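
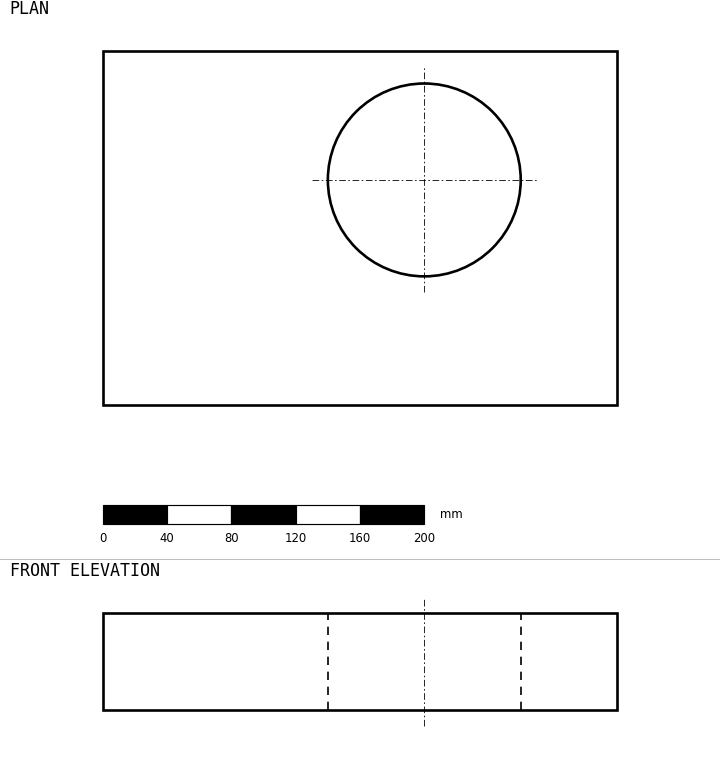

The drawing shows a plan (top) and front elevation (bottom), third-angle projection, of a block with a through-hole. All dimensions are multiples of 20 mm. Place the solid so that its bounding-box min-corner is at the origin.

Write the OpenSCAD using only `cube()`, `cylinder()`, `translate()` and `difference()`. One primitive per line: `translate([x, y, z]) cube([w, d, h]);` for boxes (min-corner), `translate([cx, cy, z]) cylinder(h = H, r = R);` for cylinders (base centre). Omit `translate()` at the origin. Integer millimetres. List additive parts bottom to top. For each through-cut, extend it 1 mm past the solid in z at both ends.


difference() {
  cube([320, 220, 60]);
  translate([200, 140, -1]) cylinder(h = 62, r = 60);
}


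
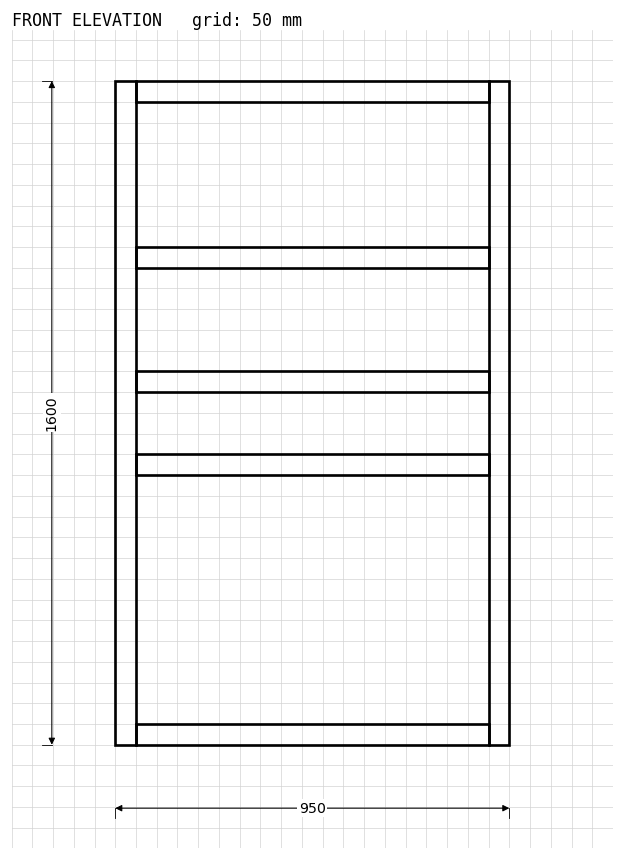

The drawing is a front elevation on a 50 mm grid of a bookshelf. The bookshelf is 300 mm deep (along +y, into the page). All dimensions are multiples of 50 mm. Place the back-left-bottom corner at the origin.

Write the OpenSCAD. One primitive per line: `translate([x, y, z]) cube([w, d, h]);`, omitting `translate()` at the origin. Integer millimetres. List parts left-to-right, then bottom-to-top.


cube([50, 300, 1600]);
translate([50, 0, 0]) cube([850, 300, 50]);
translate([50, 0, 650]) cube([850, 300, 50]);
translate([50, 0, 850]) cube([850, 300, 50]);
translate([50, 0, 1150]) cube([850, 300, 50]);
translate([50, 0, 1550]) cube([850, 300, 50]);
translate([900, 0, 0]) cube([50, 300, 1600]);


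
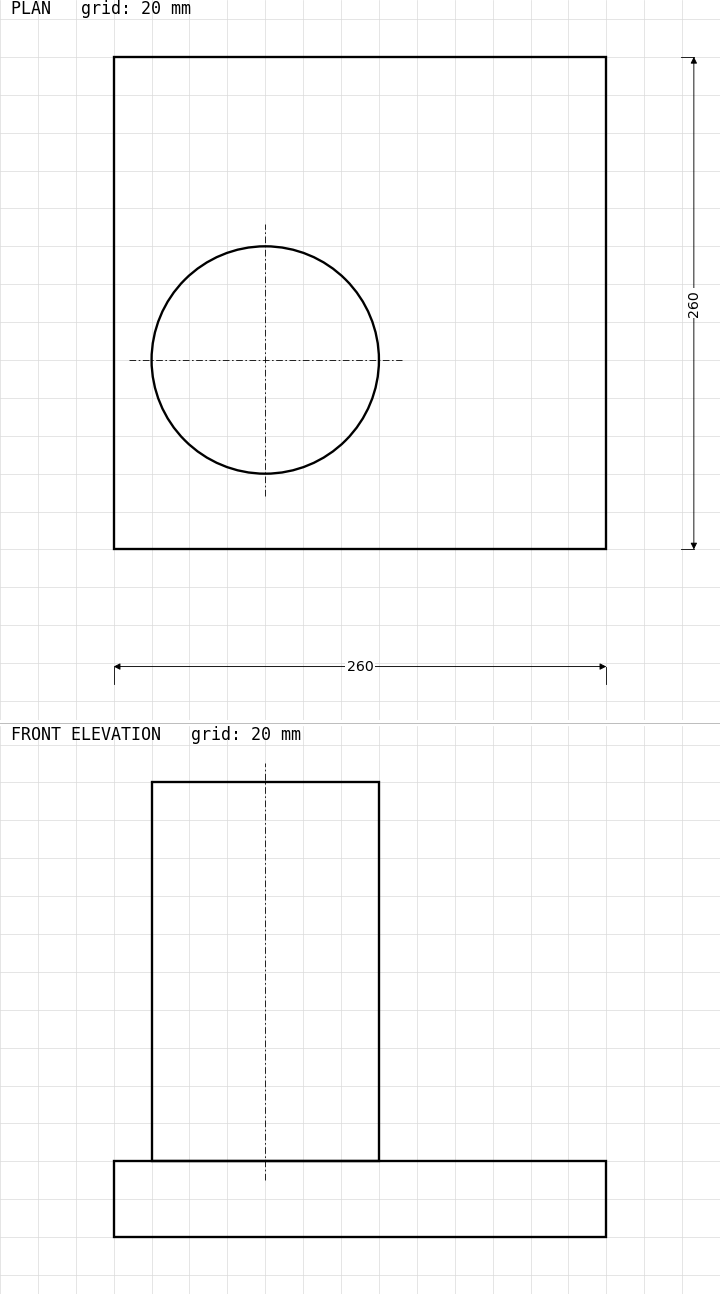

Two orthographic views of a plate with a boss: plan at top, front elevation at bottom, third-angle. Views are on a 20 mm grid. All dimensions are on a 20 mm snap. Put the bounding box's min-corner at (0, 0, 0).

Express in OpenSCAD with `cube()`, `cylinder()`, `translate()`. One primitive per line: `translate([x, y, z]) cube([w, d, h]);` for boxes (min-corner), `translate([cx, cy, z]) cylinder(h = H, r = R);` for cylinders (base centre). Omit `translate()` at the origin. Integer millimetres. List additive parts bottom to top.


cube([260, 260, 40]);
translate([80, 100, 40]) cylinder(h = 200, r = 60);


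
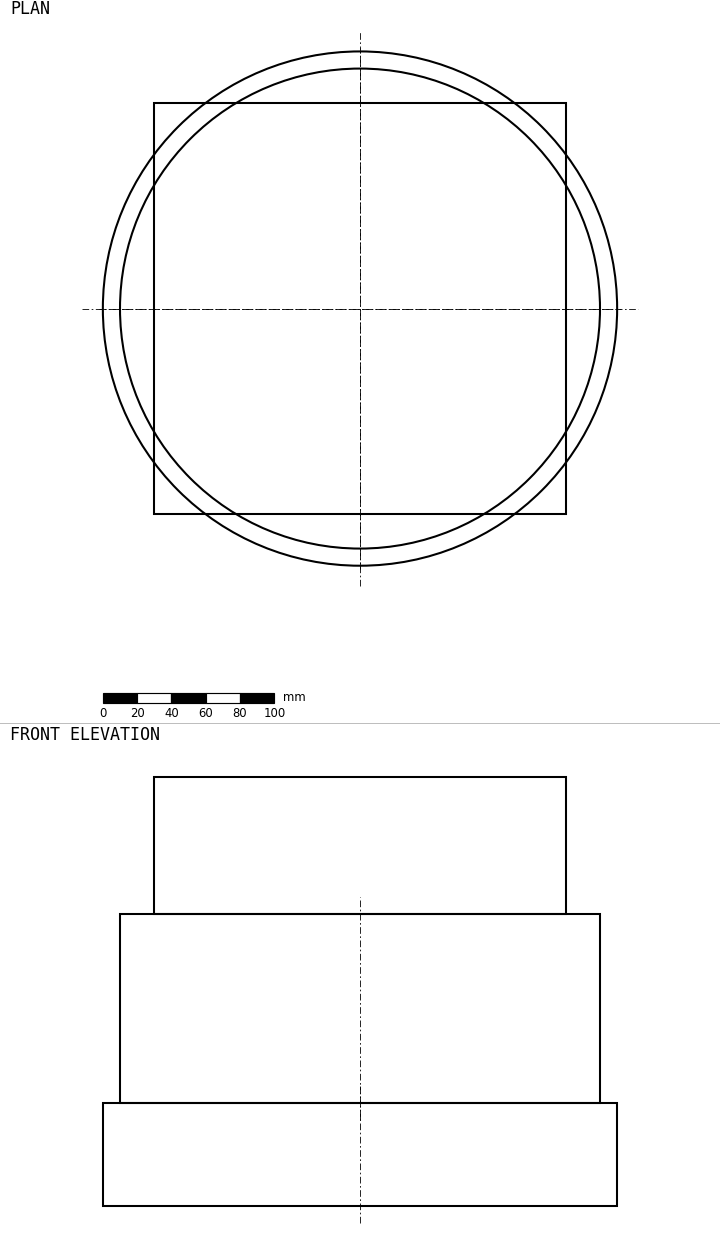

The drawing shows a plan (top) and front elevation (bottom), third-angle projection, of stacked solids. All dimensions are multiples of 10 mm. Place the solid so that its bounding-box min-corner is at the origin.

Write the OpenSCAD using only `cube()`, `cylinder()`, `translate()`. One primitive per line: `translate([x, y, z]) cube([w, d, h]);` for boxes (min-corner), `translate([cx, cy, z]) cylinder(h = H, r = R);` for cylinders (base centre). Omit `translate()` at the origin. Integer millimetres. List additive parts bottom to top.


translate([150, 150, 0]) cylinder(h = 60, r = 150);
translate([150, 150, 60]) cylinder(h = 110, r = 140);
translate([30, 30, 170]) cube([240, 240, 80]);


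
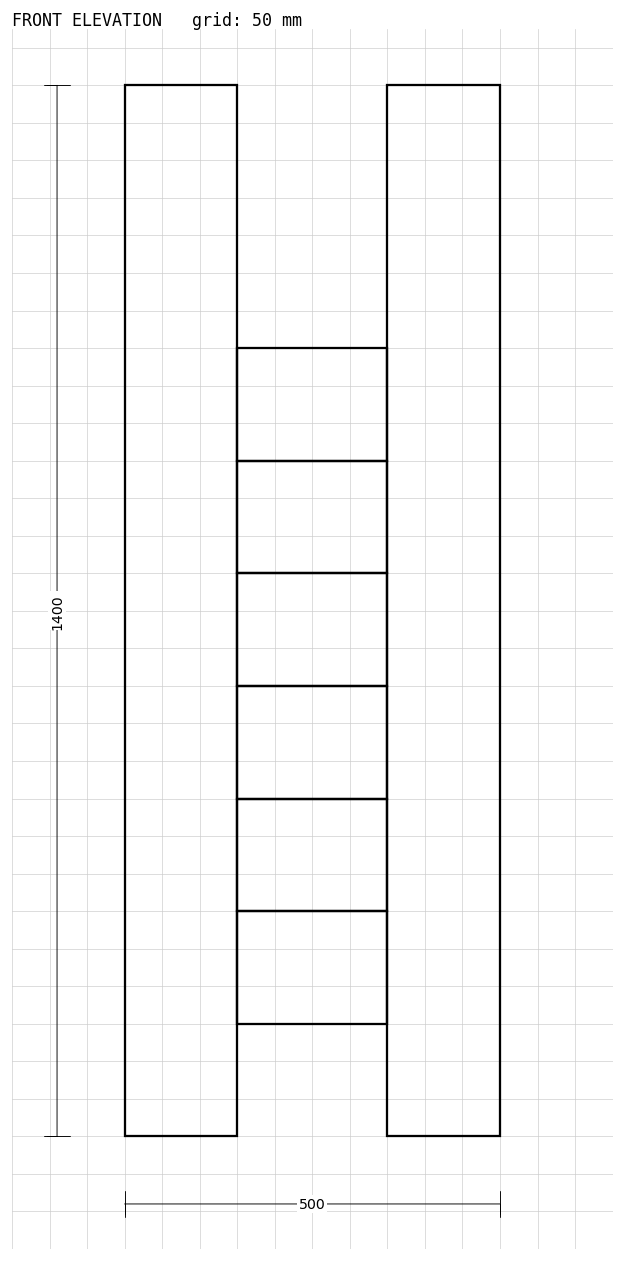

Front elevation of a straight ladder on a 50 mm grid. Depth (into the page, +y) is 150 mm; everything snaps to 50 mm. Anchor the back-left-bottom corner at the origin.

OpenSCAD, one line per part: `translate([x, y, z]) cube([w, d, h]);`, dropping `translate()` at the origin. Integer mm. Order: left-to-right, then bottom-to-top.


cube([150, 150, 1400]);
translate([150, 0, 150]) cube([200, 150, 150]);
translate([150, 0, 300]) cube([200, 150, 150]);
translate([150, 0, 450]) cube([200, 150, 150]);
translate([150, 0, 600]) cube([200, 150, 150]);
translate([150, 0, 750]) cube([200, 150, 150]);
translate([150, 0, 900]) cube([200, 150, 150]);
translate([350, 0, 0]) cube([150, 150, 1400]);


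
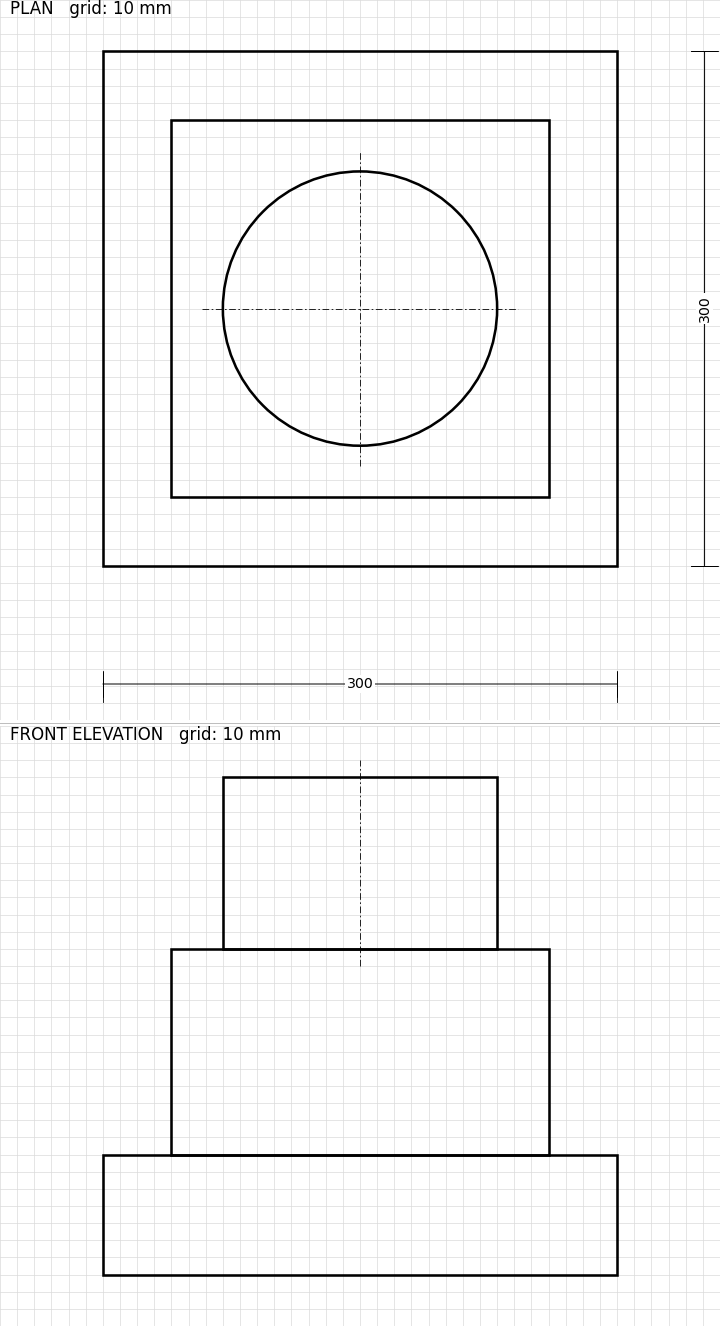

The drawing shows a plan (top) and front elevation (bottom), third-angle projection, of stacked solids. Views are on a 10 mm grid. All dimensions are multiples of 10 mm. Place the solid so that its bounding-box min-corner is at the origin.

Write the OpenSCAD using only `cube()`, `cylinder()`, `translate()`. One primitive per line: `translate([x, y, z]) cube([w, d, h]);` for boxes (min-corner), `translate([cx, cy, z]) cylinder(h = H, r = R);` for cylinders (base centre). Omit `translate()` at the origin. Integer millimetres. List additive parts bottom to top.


cube([300, 300, 70]);
translate([40, 40, 70]) cube([220, 220, 120]);
translate([150, 150, 190]) cylinder(h = 100, r = 80);


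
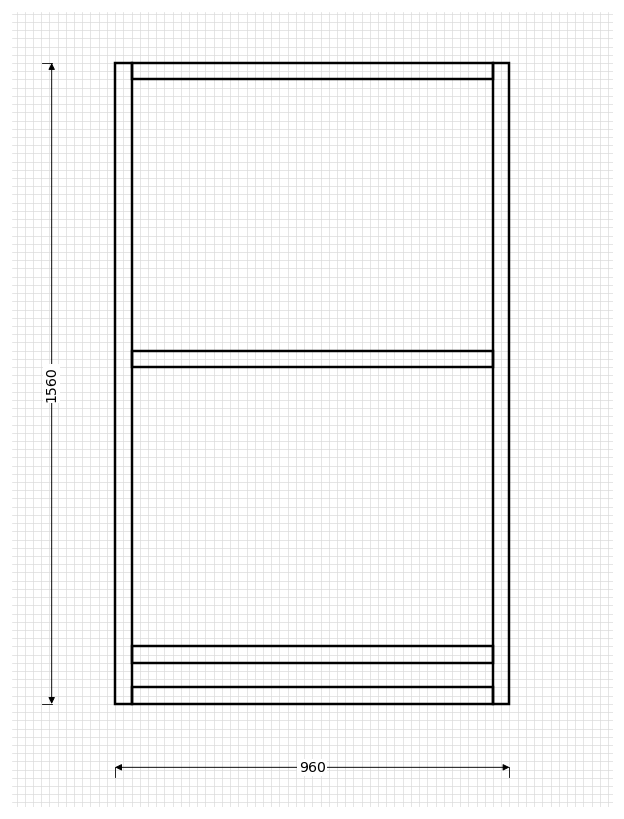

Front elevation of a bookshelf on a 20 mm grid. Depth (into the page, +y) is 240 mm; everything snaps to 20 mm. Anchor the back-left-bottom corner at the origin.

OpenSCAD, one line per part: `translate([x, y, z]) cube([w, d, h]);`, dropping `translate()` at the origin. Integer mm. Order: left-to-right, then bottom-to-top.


cube([40, 240, 1560]);
translate([40, 0, 0]) cube([880, 240, 40]);
translate([40, 0, 100]) cube([880, 240, 40]);
translate([40, 0, 820]) cube([880, 240, 40]);
translate([40, 0, 1520]) cube([880, 240, 40]);
translate([920, 0, 0]) cube([40, 240, 1560]);


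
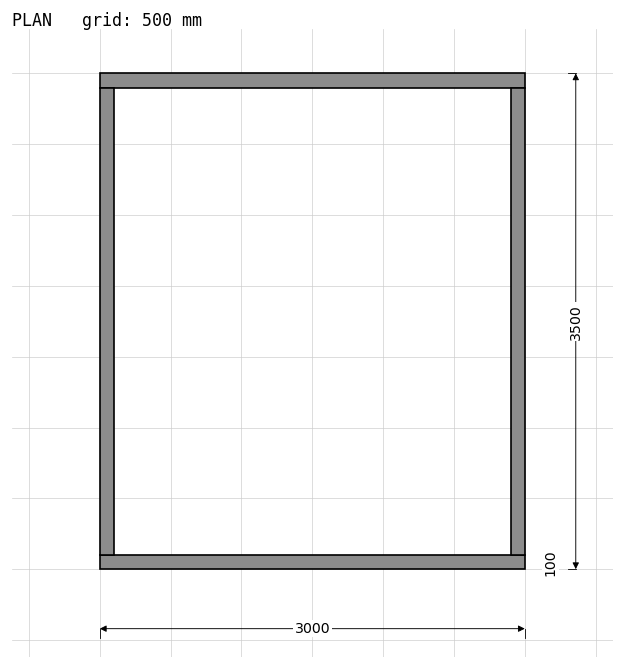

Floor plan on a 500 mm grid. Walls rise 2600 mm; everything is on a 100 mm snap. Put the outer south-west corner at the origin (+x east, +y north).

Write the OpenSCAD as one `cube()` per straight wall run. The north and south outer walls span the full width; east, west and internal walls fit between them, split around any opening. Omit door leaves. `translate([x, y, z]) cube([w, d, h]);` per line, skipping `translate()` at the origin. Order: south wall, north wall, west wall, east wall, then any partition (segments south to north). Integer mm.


cube([3000, 100, 2600]);
translate([0, 3400, 0]) cube([3000, 100, 2600]);
translate([0, 100, 0]) cube([100, 3300, 2600]);
translate([2900, 100, 0]) cube([100, 3300, 2600]);


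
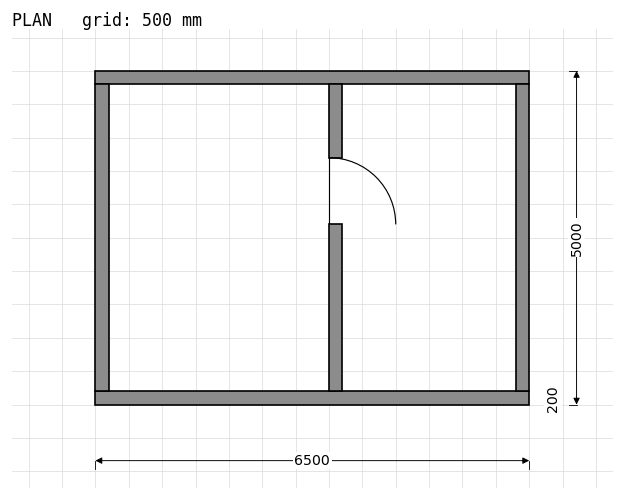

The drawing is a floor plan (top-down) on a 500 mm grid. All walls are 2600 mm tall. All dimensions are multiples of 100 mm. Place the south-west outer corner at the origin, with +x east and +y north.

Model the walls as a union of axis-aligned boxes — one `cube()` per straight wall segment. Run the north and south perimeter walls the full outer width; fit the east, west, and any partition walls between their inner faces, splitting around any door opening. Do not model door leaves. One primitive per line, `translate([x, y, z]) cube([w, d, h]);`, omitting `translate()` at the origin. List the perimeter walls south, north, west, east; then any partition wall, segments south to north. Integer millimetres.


cube([6500, 200, 2600]);
translate([0, 4800, 0]) cube([6500, 200, 2600]);
translate([0, 200, 0]) cube([200, 4600, 2600]);
translate([6300, 200, 0]) cube([200, 4600, 2600]);
translate([3500, 200, 0]) cube([200, 2500, 2600]);
translate([3500, 3700, 0]) cube([200, 1100, 2600]);


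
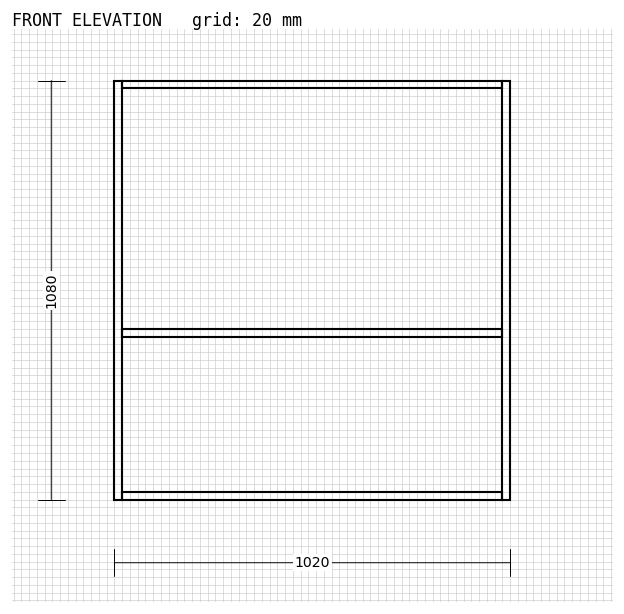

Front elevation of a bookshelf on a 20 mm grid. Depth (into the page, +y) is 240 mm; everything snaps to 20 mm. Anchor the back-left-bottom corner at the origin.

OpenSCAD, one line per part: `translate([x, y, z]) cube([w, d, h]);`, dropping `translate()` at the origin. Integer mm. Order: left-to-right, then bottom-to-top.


cube([20, 240, 1080]);
translate([20, 0, 0]) cube([980, 240, 20]);
translate([20, 0, 420]) cube([980, 240, 20]);
translate([20, 0, 1060]) cube([980, 240, 20]);
translate([1000, 0, 0]) cube([20, 240, 1080]);


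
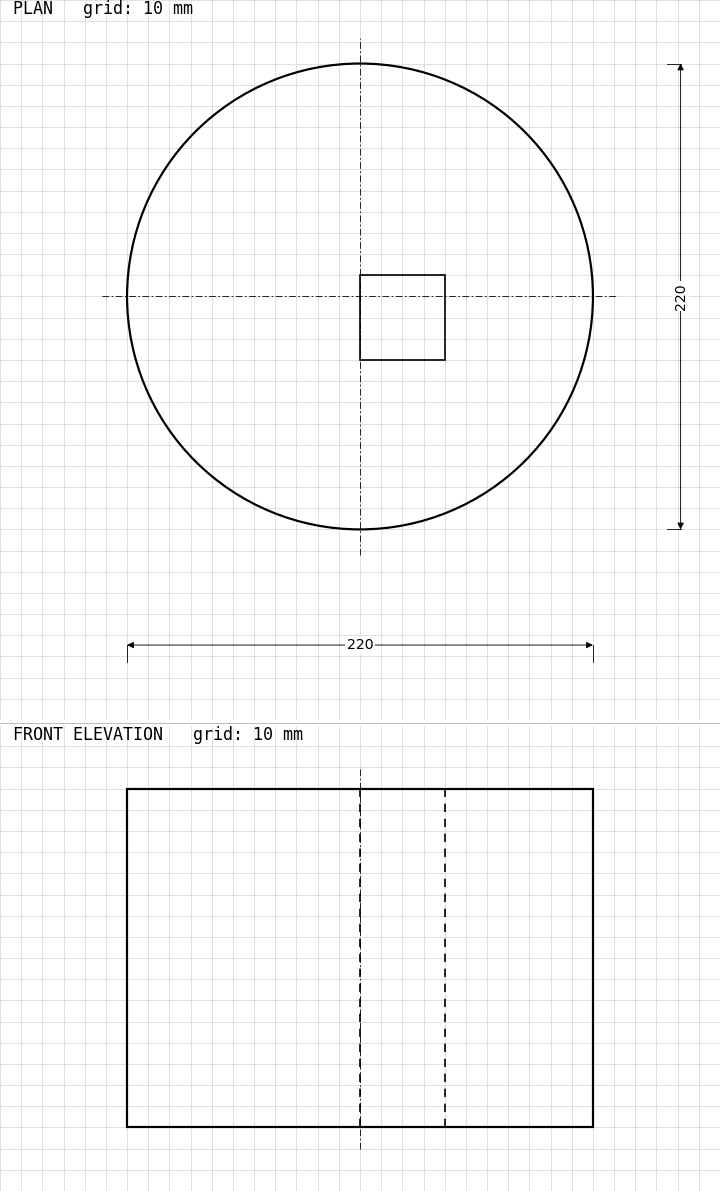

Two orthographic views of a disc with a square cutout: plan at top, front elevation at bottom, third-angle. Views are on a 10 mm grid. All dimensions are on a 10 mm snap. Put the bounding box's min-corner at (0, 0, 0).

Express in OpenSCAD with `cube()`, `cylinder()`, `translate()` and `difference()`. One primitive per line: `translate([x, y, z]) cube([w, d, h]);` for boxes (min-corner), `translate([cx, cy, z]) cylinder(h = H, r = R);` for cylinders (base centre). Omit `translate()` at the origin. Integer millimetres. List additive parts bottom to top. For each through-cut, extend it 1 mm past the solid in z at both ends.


difference() {
  translate([110, 110, 0]) cylinder(h = 160, r = 110);
  translate([110, 80, -1]) cube([40, 40, 162]);
}


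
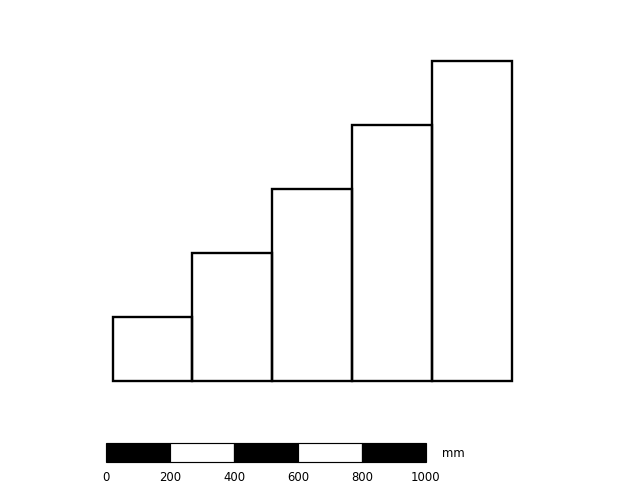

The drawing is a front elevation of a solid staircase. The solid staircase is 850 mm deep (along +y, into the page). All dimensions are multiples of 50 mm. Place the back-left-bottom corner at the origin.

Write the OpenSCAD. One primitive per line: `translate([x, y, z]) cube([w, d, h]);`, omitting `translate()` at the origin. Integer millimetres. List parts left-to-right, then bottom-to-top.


cube([250, 850, 200]);
translate([250, 0, 0]) cube([250, 850, 400]);
translate([500, 0, 0]) cube([250, 850, 600]);
translate([750, 0, 0]) cube([250, 850, 800]);
translate([1000, 0, 0]) cube([250, 850, 1000]);


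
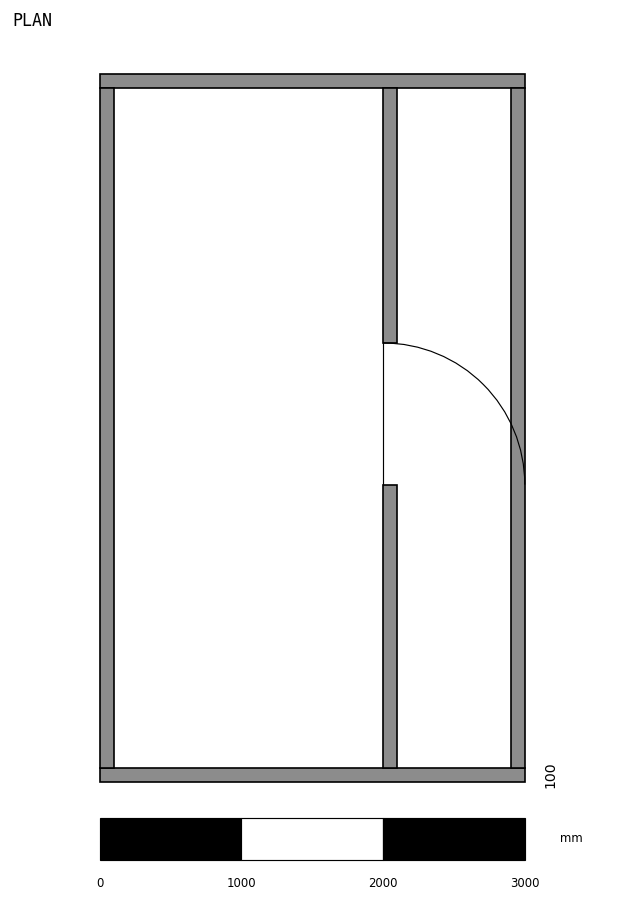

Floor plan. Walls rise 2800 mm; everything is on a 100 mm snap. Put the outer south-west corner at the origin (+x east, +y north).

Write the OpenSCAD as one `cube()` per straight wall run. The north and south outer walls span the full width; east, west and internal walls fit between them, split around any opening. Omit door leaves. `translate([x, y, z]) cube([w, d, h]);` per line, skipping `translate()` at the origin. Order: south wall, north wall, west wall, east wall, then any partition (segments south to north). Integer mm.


cube([3000, 100, 2800]);
translate([0, 4900, 0]) cube([3000, 100, 2800]);
translate([0, 100, 0]) cube([100, 4800, 2800]);
translate([2900, 100, 0]) cube([100, 4800, 2800]);
translate([2000, 100, 0]) cube([100, 2000, 2800]);
translate([2000, 3100, 0]) cube([100, 1800, 2800]);


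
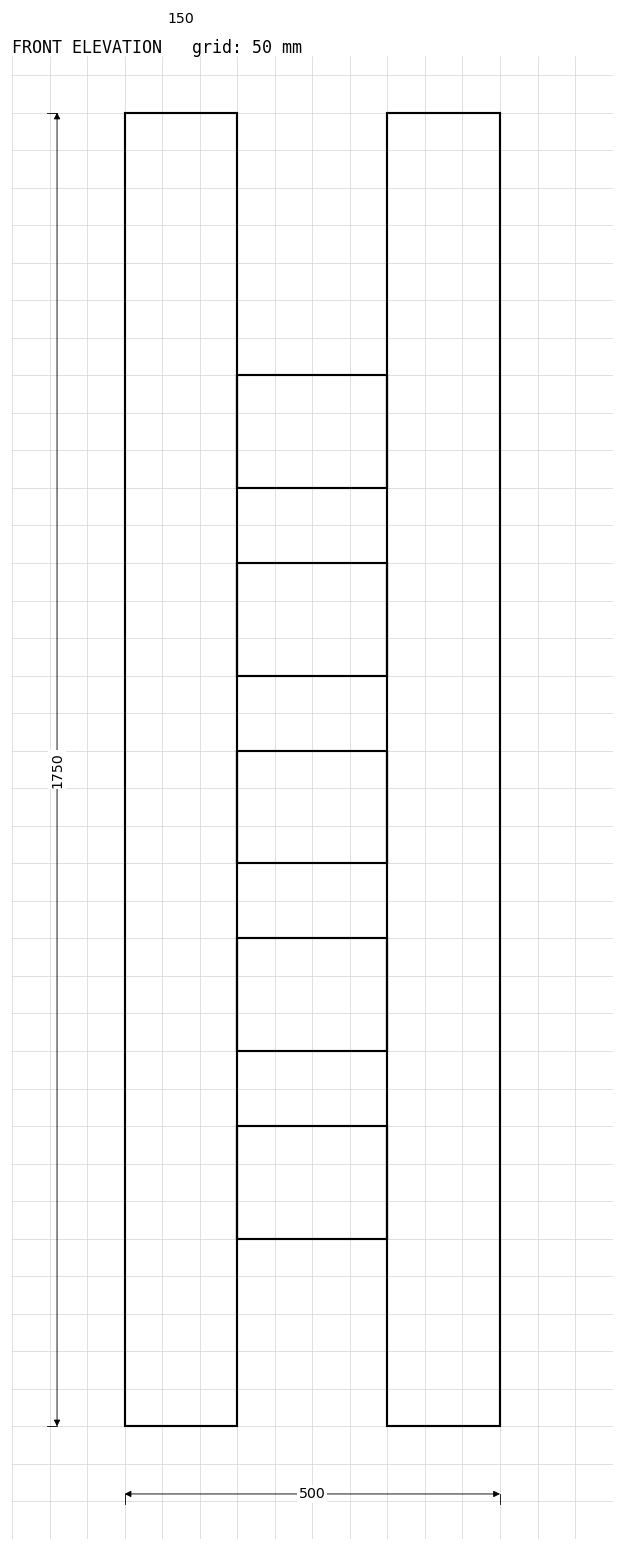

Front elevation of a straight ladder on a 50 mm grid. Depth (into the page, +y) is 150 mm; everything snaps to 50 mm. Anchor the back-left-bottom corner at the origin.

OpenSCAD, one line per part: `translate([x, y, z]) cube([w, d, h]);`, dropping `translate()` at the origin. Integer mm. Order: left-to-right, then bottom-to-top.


cube([150, 150, 1750]);
translate([150, 0, 250]) cube([200, 150, 150]);
translate([150, 0, 500]) cube([200, 150, 150]);
translate([150, 0, 750]) cube([200, 150, 150]);
translate([150, 0, 1000]) cube([200, 150, 150]);
translate([150, 0, 1250]) cube([200, 150, 150]);
translate([350, 0, 0]) cube([150, 150, 1750]);


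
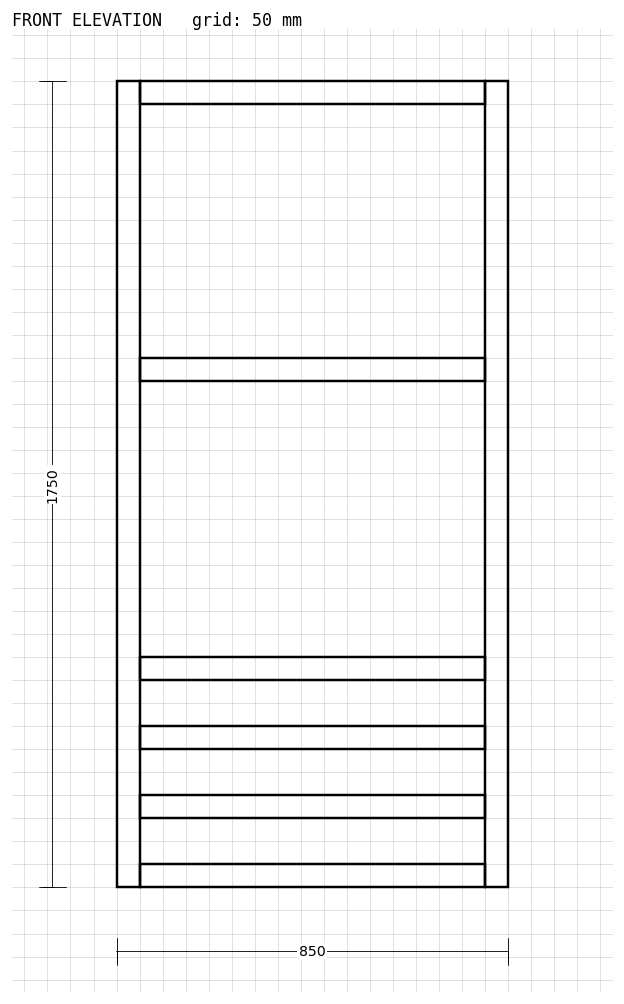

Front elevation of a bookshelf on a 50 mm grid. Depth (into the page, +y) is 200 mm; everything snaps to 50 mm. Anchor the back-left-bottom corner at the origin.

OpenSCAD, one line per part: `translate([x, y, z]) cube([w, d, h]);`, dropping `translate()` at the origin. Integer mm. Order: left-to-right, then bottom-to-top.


cube([50, 200, 1750]);
translate([50, 0, 0]) cube([750, 200, 50]);
translate([50, 0, 150]) cube([750, 200, 50]);
translate([50, 0, 300]) cube([750, 200, 50]);
translate([50, 0, 450]) cube([750, 200, 50]);
translate([50, 0, 1100]) cube([750, 200, 50]);
translate([50, 0, 1700]) cube([750, 200, 50]);
translate([800, 0, 0]) cube([50, 200, 1750]);


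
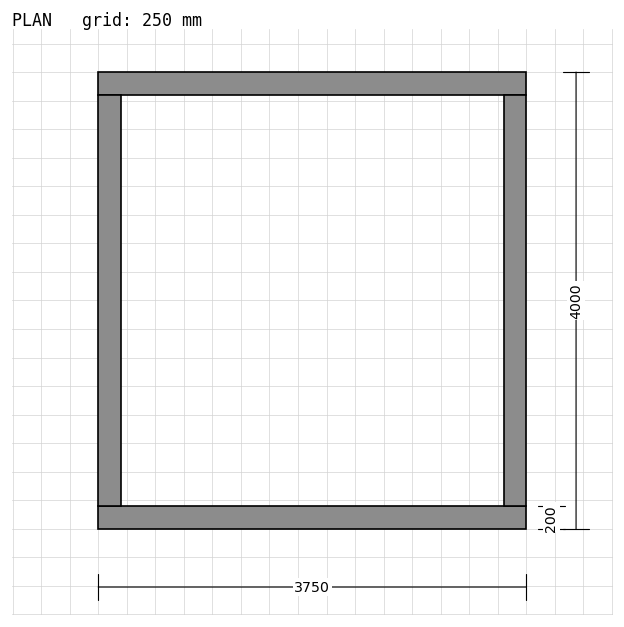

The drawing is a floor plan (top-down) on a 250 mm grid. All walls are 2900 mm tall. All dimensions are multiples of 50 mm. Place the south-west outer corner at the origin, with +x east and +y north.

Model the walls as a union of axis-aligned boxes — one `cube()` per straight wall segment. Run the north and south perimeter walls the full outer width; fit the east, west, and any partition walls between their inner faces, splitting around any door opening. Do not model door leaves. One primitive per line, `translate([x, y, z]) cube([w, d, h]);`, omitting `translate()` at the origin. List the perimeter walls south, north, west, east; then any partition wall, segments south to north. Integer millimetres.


cube([3750, 200, 2900]);
translate([0, 3800, 0]) cube([3750, 200, 2900]);
translate([0, 200, 0]) cube([200, 3600, 2900]);
translate([3550, 200, 0]) cube([200, 3600, 2900]);


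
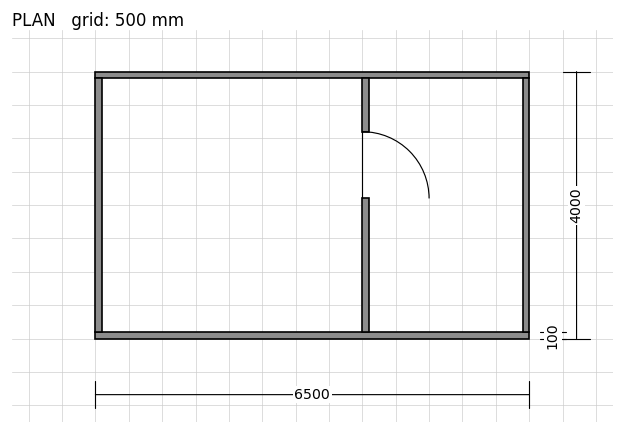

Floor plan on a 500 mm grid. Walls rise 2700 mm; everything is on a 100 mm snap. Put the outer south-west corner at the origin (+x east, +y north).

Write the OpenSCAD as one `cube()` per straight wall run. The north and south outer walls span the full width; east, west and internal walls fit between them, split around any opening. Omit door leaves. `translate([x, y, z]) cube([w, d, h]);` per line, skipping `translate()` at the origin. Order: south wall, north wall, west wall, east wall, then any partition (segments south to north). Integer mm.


cube([6500, 100, 2700]);
translate([0, 3900, 0]) cube([6500, 100, 2700]);
translate([0, 100, 0]) cube([100, 3800, 2700]);
translate([6400, 100, 0]) cube([100, 3800, 2700]);
translate([4000, 100, 0]) cube([100, 2000, 2700]);
translate([4000, 3100, 0]) cube([100, 800, 2700]);


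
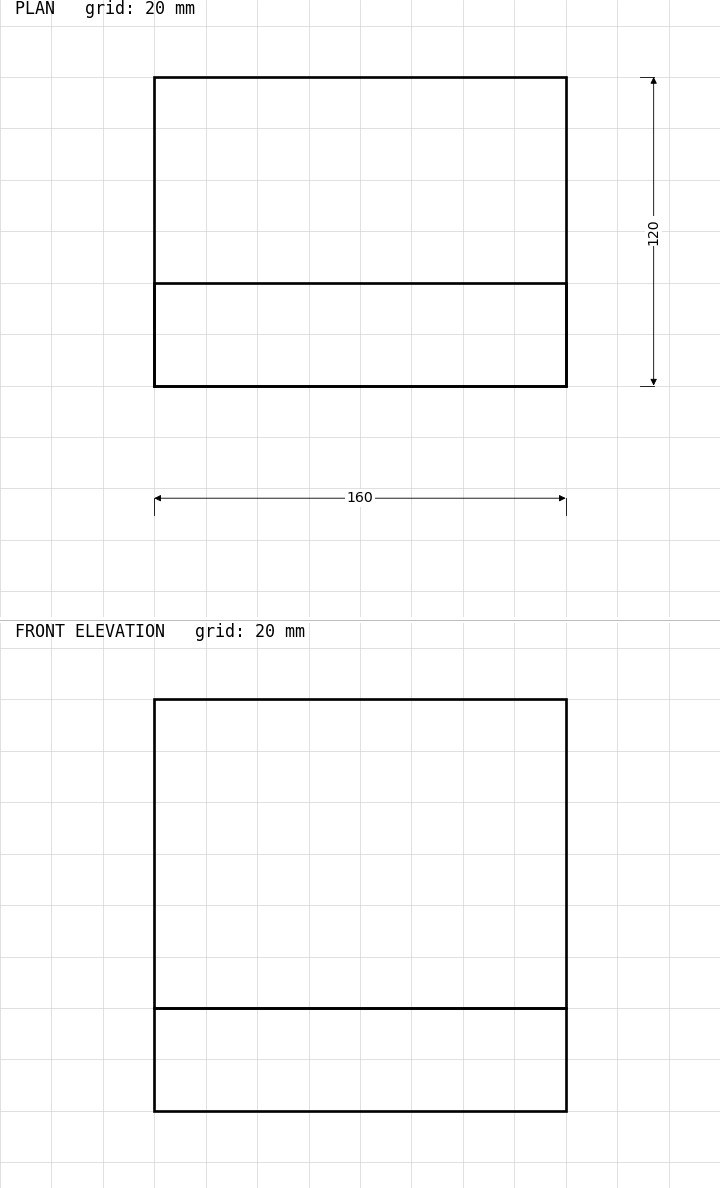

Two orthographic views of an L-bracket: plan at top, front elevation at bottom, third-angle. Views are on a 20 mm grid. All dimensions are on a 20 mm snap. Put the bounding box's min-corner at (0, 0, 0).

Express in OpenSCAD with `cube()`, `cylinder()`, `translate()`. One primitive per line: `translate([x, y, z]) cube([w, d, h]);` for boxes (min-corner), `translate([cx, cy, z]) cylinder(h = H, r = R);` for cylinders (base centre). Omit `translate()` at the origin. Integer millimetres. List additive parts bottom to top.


cube([160, 120, 40]);
translate([0, 0, 40]) cube([160, 40, 120]);


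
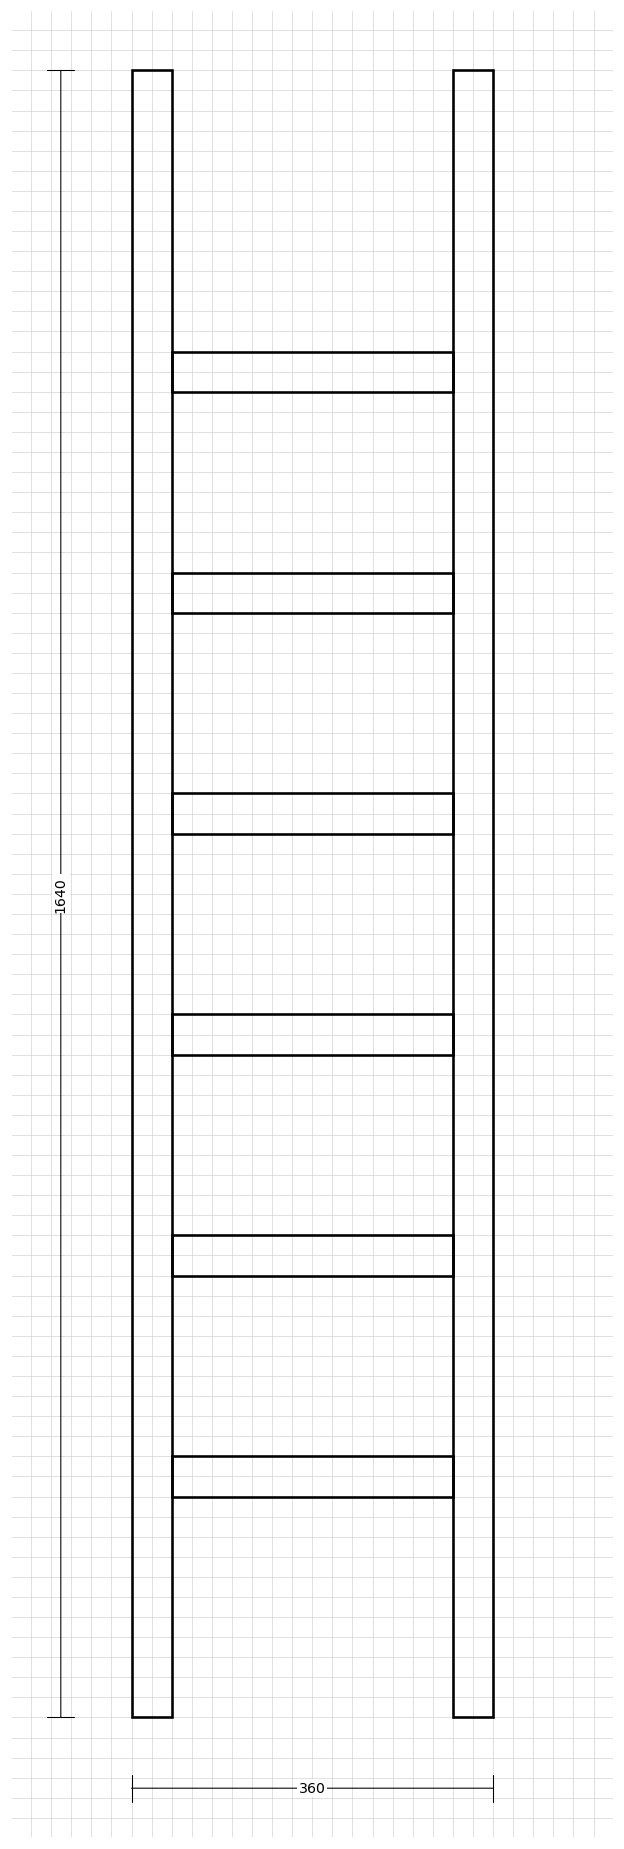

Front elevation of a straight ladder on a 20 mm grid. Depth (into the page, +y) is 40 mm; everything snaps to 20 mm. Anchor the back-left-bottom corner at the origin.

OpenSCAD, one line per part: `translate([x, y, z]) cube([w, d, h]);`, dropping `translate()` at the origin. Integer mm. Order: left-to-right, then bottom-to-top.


cube([40, 40, 1640]);
translate([40, 0, 220]) cube([280, 40, 40]);
translate([40, 0, 440]) cube([280, 40, 40]);
translate([40, 0, 660]) cube([280, 40, 40]);
translate([40, 0, 880]) cube([280, 40, 40]);
translate([40, 0, 1100]) cube([280, 40, 40]);
translate([40, 0, 1320]) cube([280, 40, 40]);
translate([320, 0, 0]) cube([40, 40, 1640]);


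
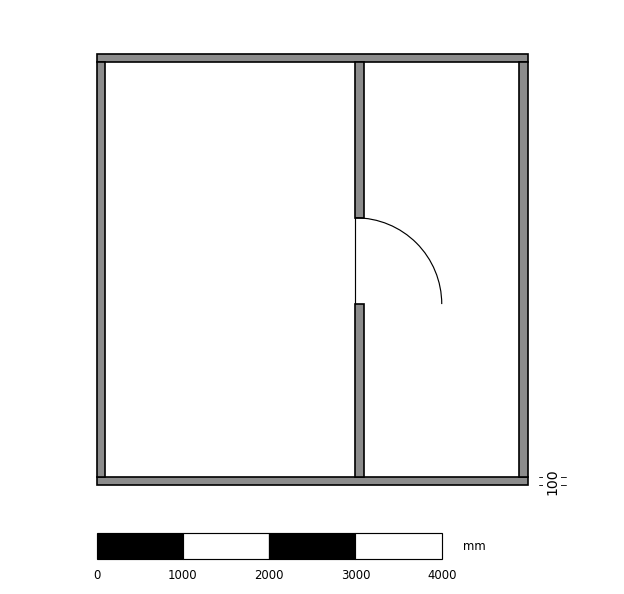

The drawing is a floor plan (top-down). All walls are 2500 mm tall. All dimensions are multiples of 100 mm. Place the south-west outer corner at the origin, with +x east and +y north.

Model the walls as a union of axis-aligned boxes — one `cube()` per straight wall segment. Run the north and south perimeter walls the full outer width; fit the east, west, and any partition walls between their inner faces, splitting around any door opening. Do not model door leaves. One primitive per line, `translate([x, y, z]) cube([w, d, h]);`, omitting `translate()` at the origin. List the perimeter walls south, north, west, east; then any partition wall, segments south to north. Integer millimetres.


cube([5000, 100, 2500]);
translate([0, 4900, 0]) cube([5000, 100, 2500]);
translate([0, 100, 0]) cube([100, 4800, 2500]);
translate([4900, 100, 0]) cube([100, 4800, 2500]);
translate([3000, 100, 0]) cube([100, 2000, 2500]);
translate([3000, 3100, 0]) cube([100, 1800, 2500]);


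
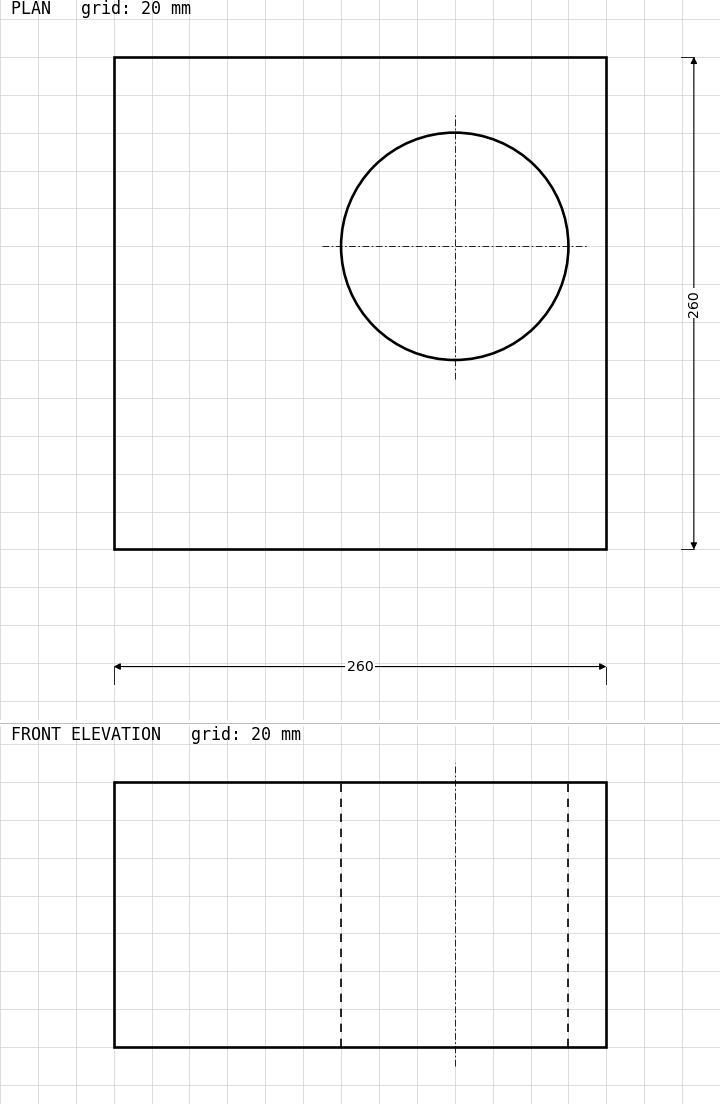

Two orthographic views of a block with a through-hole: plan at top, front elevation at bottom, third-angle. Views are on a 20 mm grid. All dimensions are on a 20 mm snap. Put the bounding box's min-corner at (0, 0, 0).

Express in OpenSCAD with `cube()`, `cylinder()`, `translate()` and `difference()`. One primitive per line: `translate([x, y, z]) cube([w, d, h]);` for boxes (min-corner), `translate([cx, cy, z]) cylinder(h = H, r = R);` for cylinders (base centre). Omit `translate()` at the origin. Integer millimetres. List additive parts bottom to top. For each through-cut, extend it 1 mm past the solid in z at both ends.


difference() {
  cube([260, 260, 140]);
  translate([180, 160, -1]) cylinder(h = 142, r = 60);
}


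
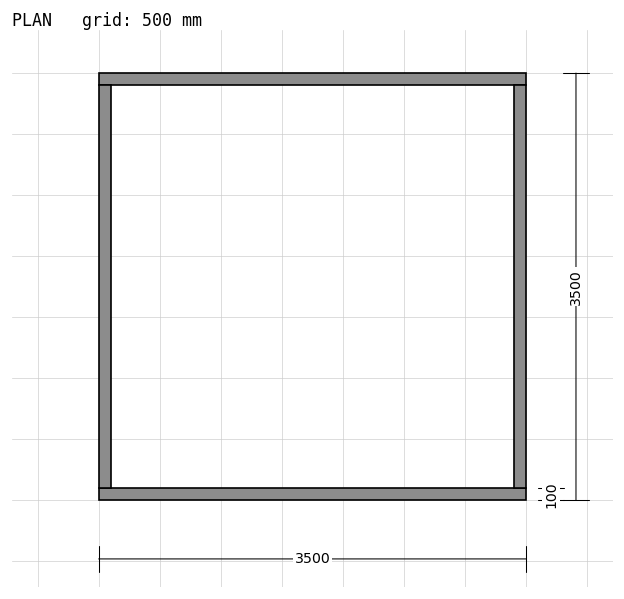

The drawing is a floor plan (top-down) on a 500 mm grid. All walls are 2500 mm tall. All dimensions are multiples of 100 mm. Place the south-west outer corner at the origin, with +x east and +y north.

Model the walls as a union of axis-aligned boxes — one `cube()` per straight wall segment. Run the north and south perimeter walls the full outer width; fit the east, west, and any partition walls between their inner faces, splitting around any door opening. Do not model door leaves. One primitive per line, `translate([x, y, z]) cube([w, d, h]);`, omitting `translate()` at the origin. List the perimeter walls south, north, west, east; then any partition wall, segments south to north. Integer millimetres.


cube([3500, 100, 2500]);
translate([0, 3400, 0]) cube([3500, 100, 2500]);
translate([0, 100, 0]) cube([100, 3300, 2500]);
translate([3400, 100, 0]) cube([100, 3300, 2500]);


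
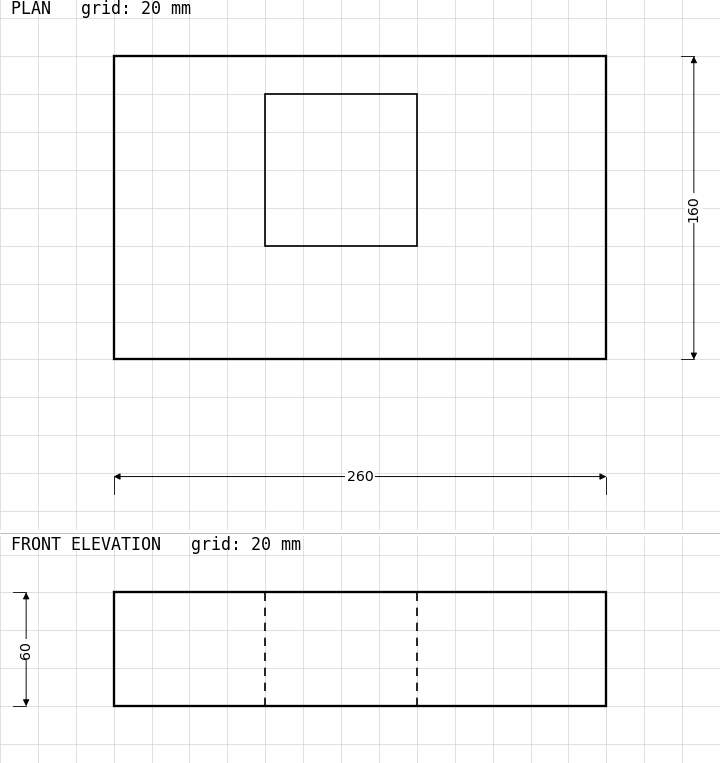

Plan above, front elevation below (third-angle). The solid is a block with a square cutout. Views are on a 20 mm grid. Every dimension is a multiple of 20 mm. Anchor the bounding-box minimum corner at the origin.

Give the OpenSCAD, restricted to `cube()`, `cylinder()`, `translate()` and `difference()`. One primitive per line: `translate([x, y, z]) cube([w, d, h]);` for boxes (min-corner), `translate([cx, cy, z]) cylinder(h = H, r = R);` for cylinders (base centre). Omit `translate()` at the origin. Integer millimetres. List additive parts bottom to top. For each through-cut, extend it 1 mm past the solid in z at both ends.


difference() {
  cube([260, 160, 60]);
  translate([80, 60, -1]) cube([80, 80, 62]);
}


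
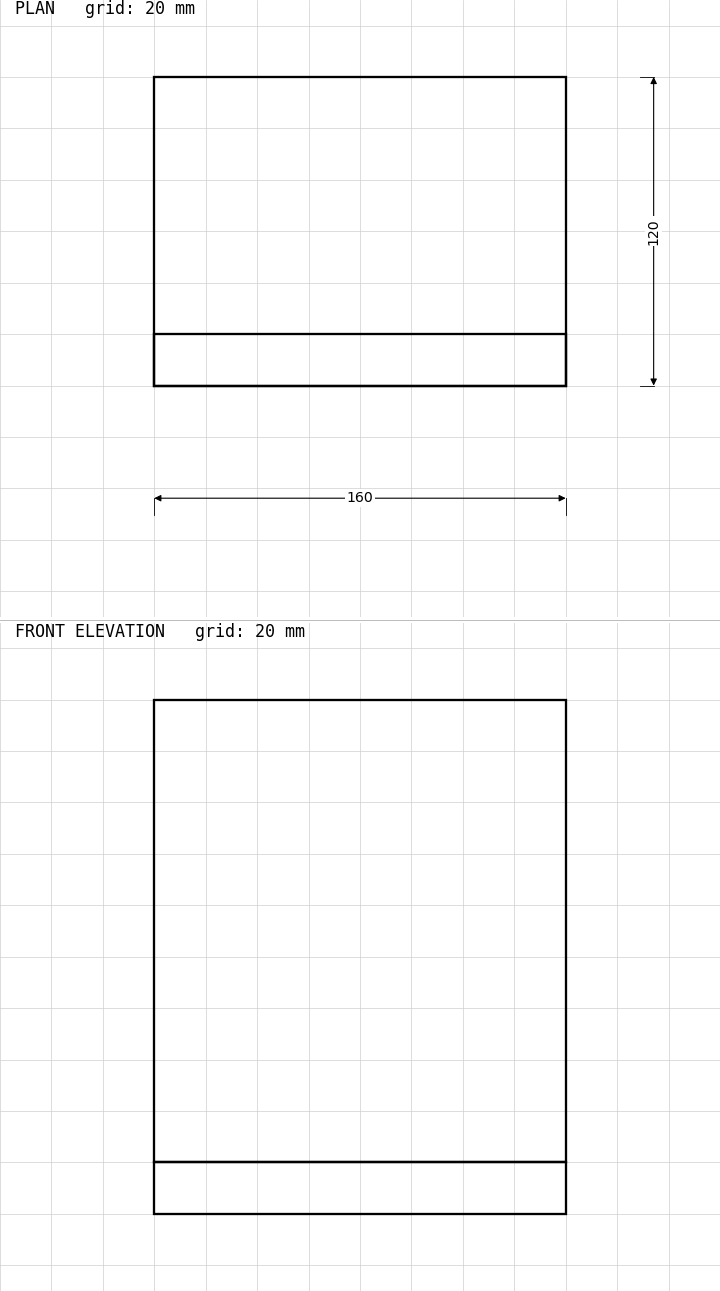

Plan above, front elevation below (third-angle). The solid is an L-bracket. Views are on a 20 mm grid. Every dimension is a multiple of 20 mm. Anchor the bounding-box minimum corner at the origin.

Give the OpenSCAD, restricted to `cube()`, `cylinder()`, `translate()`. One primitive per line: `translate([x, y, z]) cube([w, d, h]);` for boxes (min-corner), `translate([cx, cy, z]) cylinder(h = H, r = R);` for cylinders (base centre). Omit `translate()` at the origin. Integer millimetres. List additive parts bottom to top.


cube([160, 120, 20]);
translate([0, 0, 20]) cube([160, 20, 180]);


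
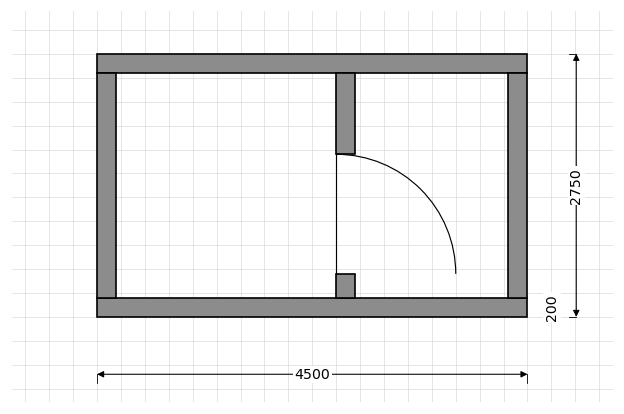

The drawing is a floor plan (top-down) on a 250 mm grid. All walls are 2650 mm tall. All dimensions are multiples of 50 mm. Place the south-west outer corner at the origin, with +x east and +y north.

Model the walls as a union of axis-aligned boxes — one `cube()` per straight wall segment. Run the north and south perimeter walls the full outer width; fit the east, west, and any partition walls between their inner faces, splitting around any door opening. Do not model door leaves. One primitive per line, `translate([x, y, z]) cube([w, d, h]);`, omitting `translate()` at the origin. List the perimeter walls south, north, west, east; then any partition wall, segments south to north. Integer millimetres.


cube([4500, 200, 2650]);
translate([0, 2550, 0]) cube([4500, 200, 2650]);
translate([0, 200, 0]) cube([200, 2350, 2650]);
translate([4300, 200, 0]) cube([200, 2350, 2650]);
translate([2500, 200, 0]) cube([200, 250, 2650]);
translate([2500, 1700, 0]) cube([200, 850, 2650]);


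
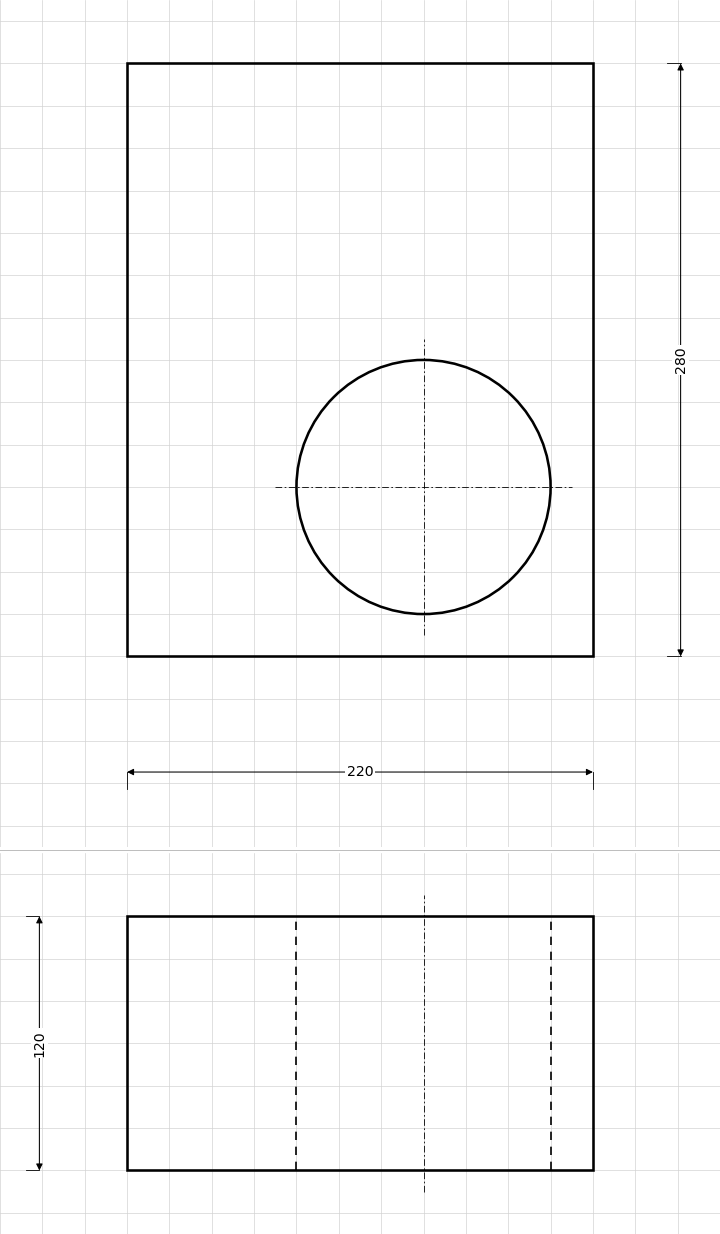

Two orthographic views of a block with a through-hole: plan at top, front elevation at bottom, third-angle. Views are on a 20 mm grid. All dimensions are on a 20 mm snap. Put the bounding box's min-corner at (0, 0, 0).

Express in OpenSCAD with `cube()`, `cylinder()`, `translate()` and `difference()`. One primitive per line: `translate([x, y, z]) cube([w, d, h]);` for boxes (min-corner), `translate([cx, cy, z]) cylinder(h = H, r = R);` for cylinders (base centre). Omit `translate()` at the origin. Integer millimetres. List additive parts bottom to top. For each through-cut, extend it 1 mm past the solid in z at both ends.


difference() {
  cube([220, 280, 120]);
  translate([140, 80, -1]) cylinder(h = 122, r = 60);
}


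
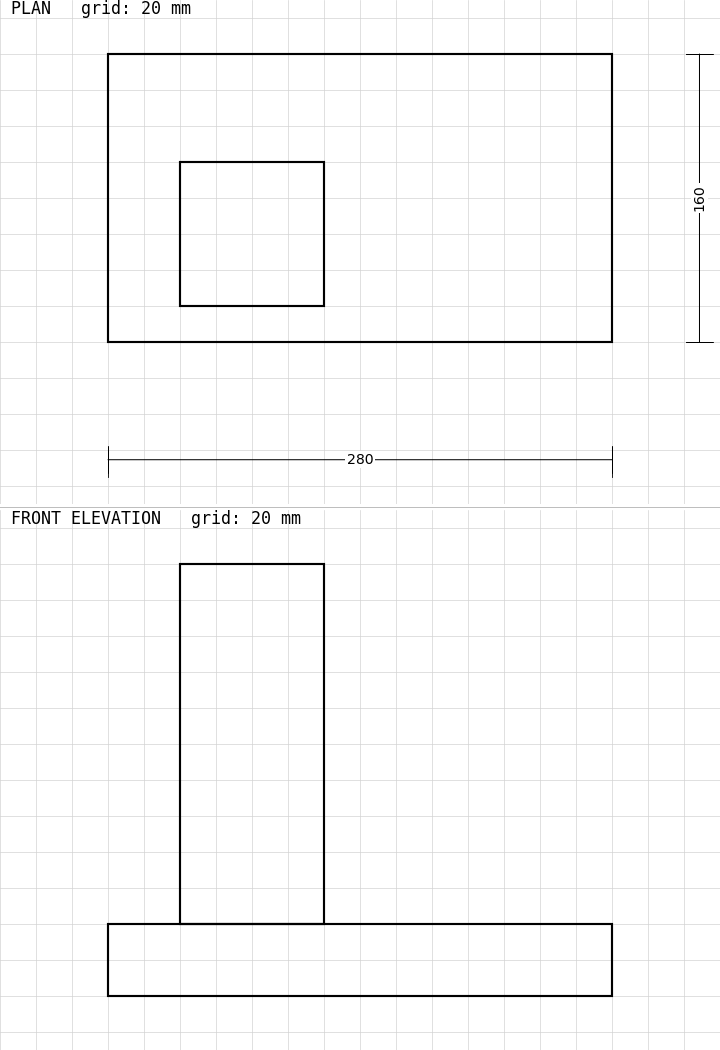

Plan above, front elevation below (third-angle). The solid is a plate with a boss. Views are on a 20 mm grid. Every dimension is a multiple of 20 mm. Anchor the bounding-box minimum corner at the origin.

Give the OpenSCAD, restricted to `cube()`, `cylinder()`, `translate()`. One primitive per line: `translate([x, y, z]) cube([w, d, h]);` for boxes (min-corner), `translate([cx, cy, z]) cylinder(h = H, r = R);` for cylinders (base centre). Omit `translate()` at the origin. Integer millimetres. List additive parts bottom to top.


cube([280, 160, 40]);
translate([40, 20, 40]) cube([80, 80, 200]);


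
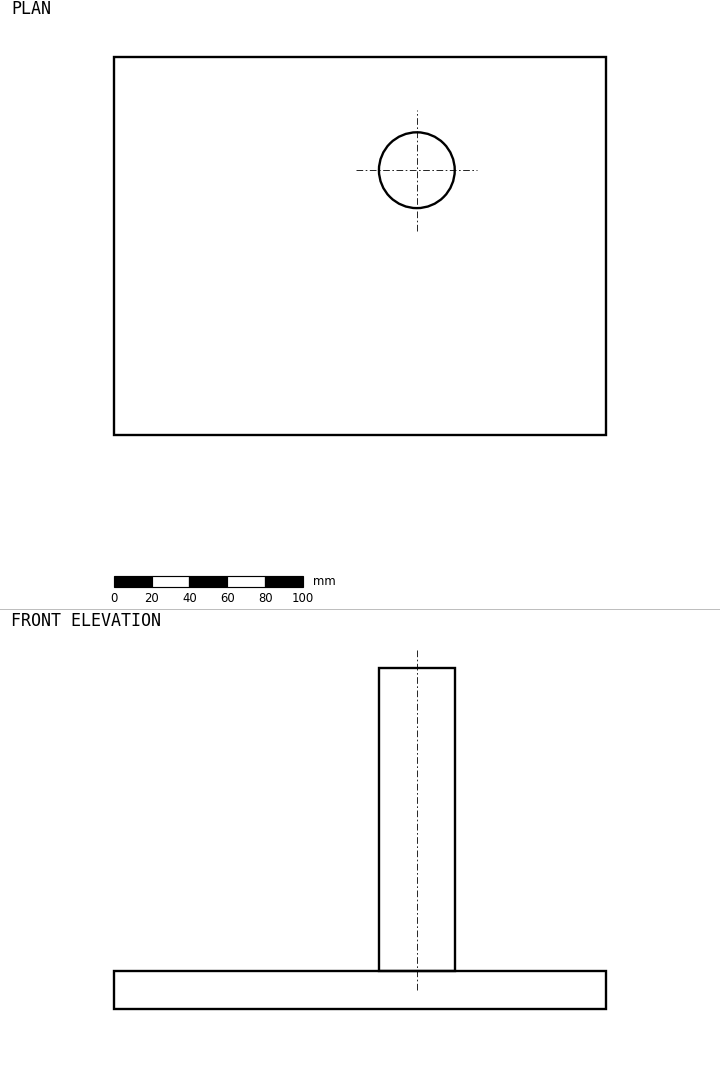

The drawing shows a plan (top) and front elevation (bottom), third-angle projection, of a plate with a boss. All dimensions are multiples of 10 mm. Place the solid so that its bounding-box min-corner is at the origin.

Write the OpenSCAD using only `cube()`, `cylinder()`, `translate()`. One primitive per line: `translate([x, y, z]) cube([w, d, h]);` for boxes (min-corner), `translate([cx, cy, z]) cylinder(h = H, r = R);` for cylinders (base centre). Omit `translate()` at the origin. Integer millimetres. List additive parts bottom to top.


cube([260, 200, 20]);
translate([160, 140, 20]) cylinder(h = 160, r = 20);


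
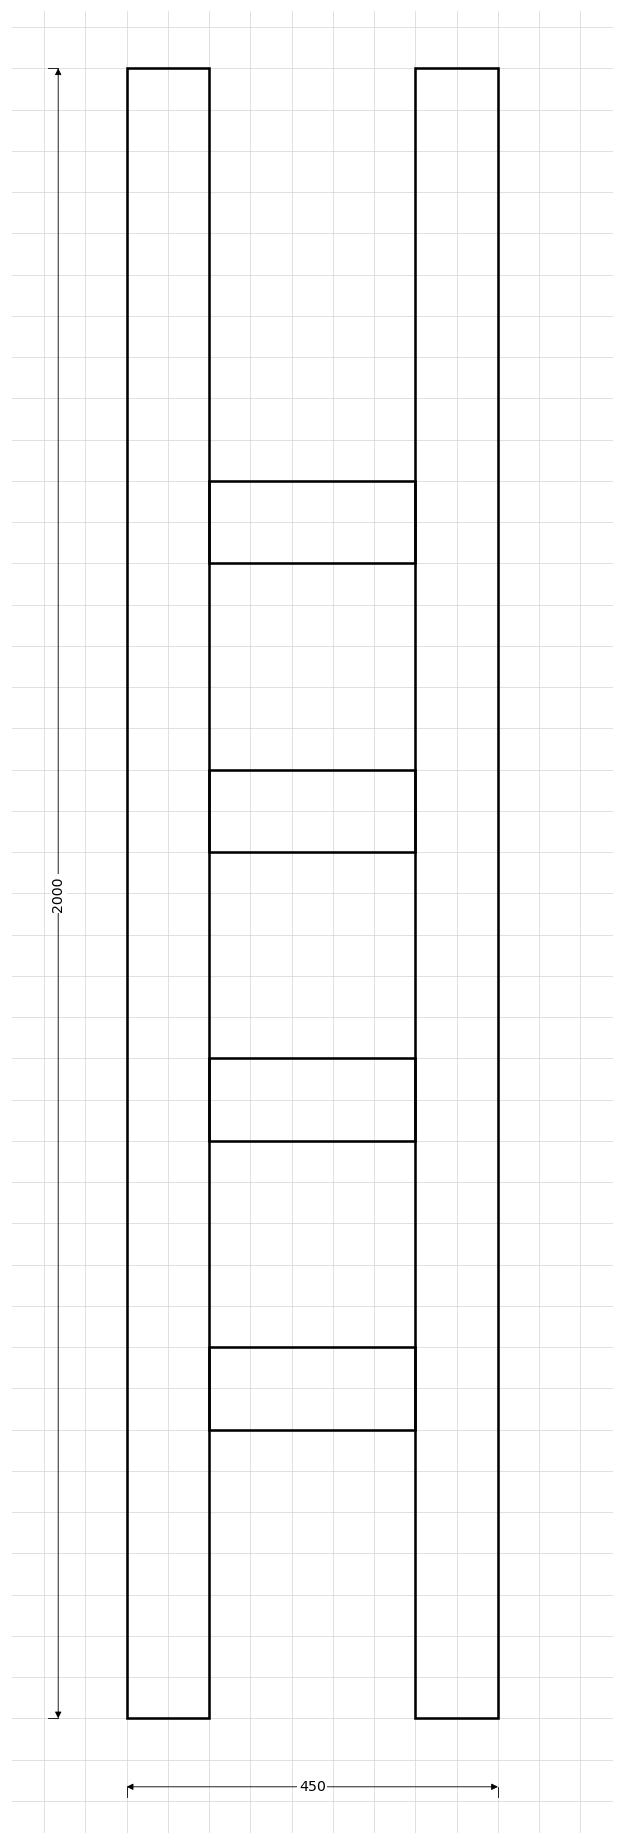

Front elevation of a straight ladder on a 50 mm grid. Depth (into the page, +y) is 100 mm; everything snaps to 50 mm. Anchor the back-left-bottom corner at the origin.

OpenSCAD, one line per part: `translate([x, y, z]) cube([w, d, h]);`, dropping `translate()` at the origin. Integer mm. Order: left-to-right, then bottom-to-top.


cube([100, 100, 2000]);
translate([100, 0, 350]) cube([250, 100, 100]);
translate([100, 0, 700]) cube([250, 100, 100]);
translate([100, 0, 1050]) cube([250, 100, 100]);
translate([100, 0, 1400]) cube([250, 100, 100]);
translate([350, 0, 0]) cube([100, 100, 2000]);


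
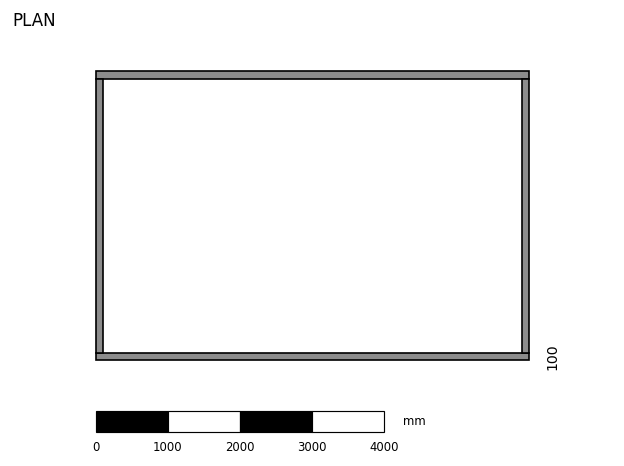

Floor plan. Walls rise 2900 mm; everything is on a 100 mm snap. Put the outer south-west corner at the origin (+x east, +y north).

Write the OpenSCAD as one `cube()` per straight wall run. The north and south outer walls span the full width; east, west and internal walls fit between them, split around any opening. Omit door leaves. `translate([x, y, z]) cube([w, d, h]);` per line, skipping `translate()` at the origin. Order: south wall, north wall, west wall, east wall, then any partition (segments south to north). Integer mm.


cube([6000, 100, 2900]);
translate([0, 3900, 0]) cube([6000, 100, 2900]);
translate([0, 100, 0]) cube([100, 3800, 2900]);
translate([5900, 100, 0]) cube([100, 3800, 2900]);


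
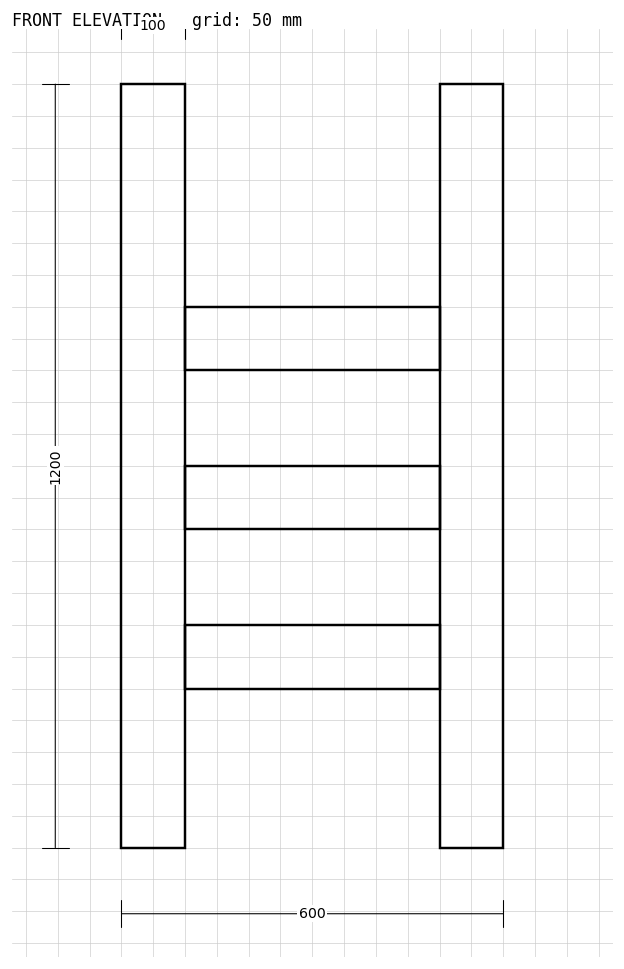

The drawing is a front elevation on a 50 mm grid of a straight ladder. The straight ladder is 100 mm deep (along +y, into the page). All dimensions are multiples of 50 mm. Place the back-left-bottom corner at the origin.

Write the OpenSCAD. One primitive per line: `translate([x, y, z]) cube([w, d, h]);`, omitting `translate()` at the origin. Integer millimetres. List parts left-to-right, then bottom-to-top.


cube([100, 100, 1200]);
translate([100, 0, 250]) cube([400, 100, 100]);
translate([100, 0, 500]) cube([400, 100, 100]);
translate([100, 0, 750]) cube([400, 100, 100]);
translate([500, 0, 0]) cube([100, 100, 1200]);


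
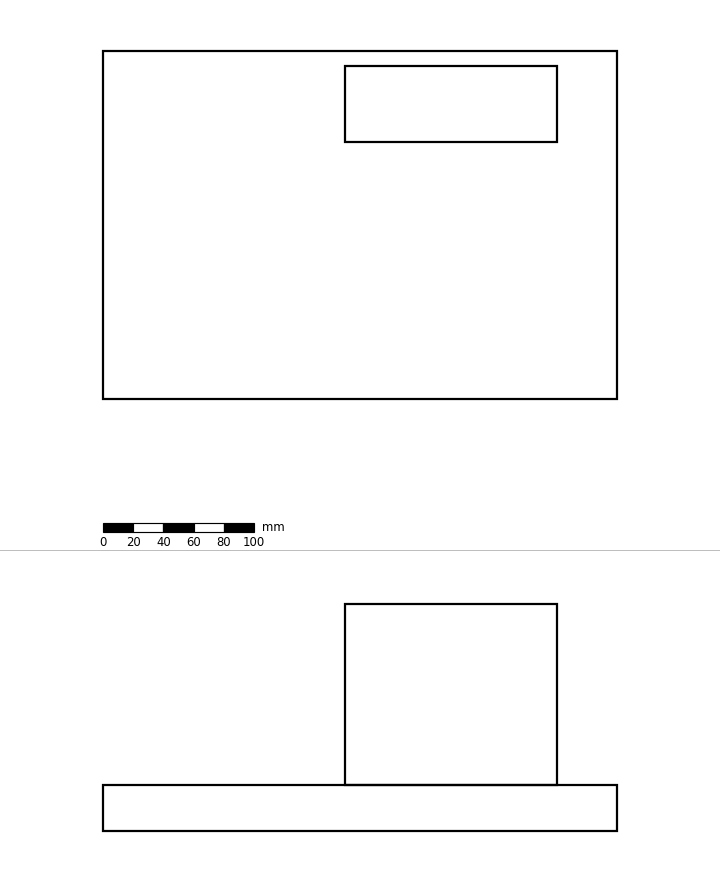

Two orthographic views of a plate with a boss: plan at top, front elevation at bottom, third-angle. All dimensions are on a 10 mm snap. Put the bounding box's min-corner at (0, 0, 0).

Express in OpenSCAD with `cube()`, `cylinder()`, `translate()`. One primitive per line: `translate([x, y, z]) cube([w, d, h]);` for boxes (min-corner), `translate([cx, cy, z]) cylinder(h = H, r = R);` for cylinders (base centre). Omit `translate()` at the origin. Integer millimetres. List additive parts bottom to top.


cube([340, 230, 30]);
translate([160, 170, 30]) cube([140, 50, 120]);


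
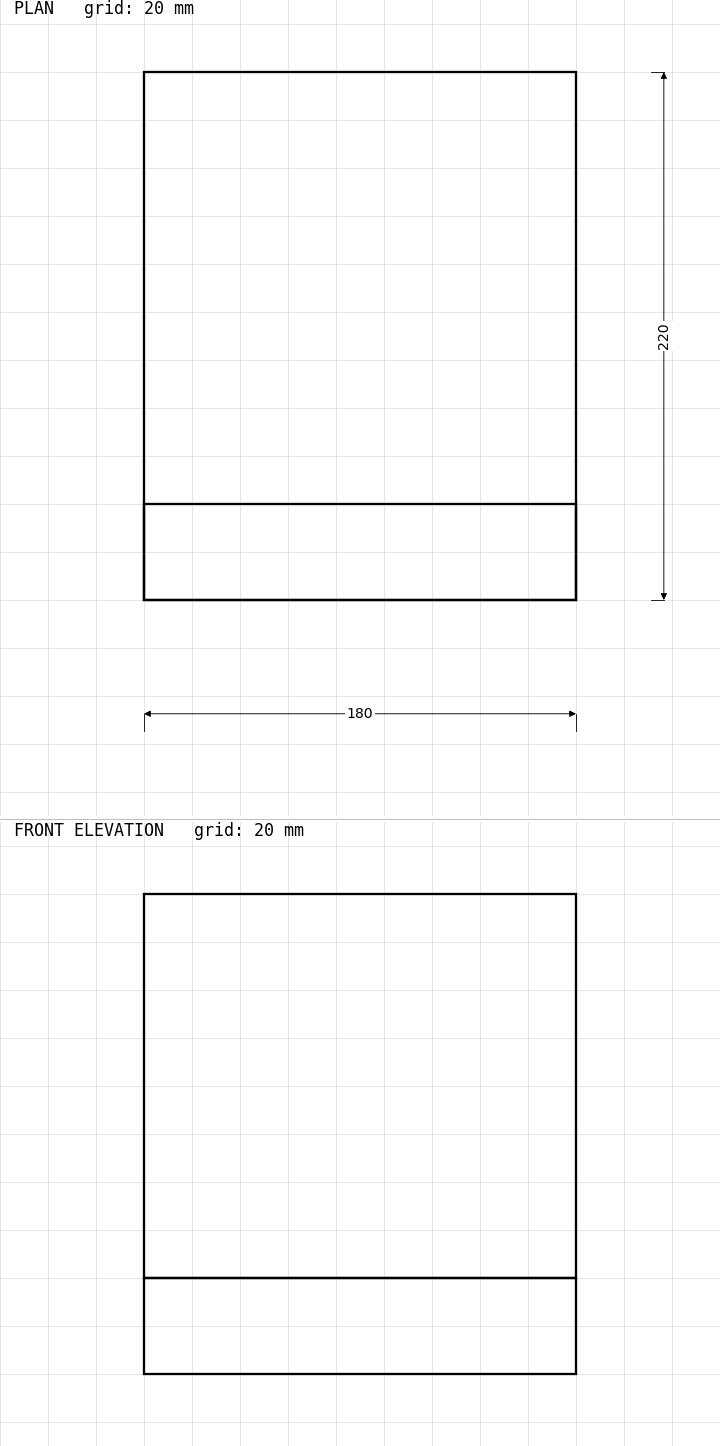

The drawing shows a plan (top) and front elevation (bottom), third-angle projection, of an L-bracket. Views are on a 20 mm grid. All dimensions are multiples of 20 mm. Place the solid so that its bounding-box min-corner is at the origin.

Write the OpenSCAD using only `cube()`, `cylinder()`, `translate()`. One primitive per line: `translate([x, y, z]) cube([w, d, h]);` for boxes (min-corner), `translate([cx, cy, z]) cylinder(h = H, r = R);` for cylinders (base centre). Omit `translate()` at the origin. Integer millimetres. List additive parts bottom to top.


cube([180, 220, 40]);
translate([0, 0, 40]) cube([180, 40, 160]);


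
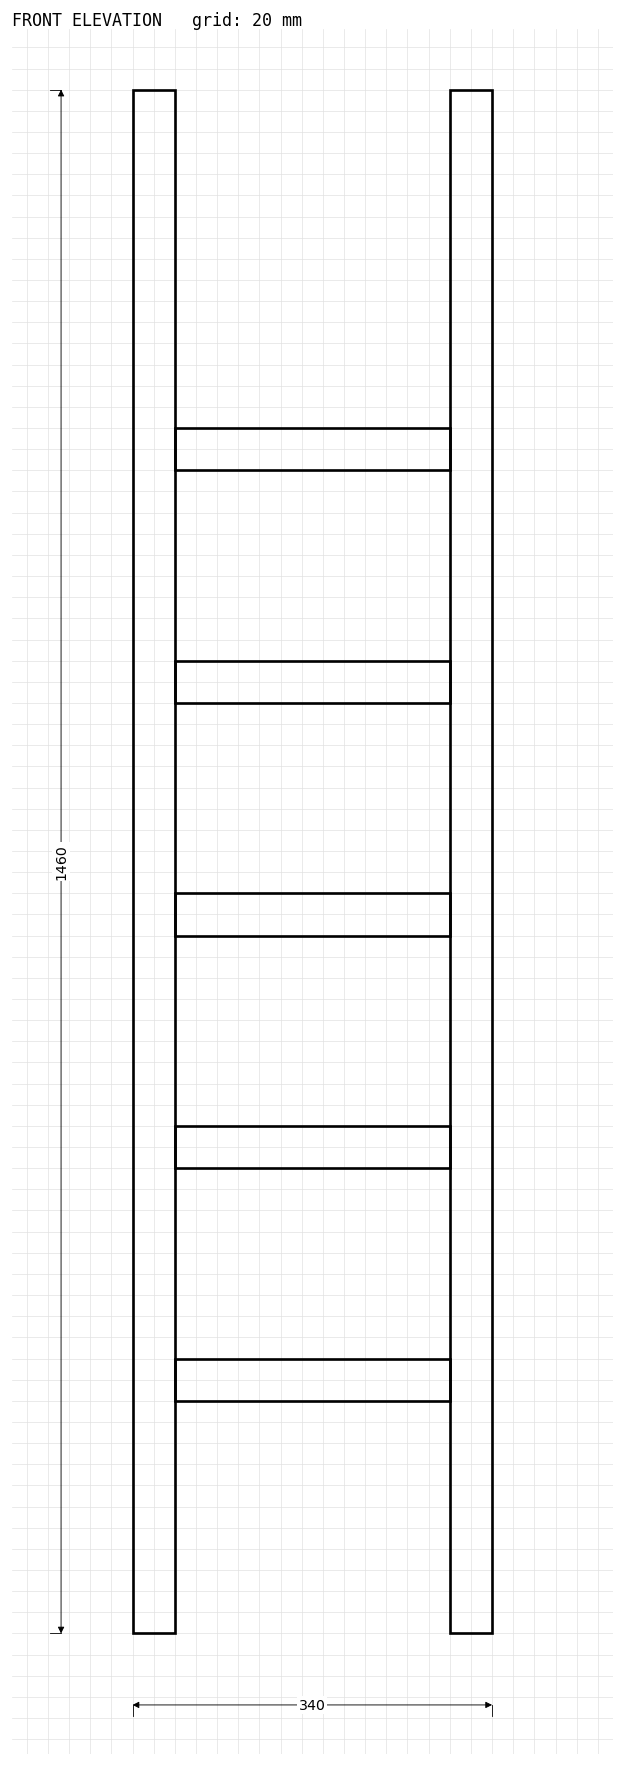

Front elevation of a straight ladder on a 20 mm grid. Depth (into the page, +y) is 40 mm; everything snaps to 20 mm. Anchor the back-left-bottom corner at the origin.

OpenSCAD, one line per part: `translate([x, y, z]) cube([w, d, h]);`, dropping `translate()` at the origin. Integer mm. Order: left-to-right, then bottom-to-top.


cube([40, 40, 1460]);
translate([40, 0, 220]) cube([260, 40, 40]);
translate([40, 0, 440]) cube([260, 40, 40]);
translate([40, 0, 660]) cube([260, 40, 40]);
translate([40, 0, 880]) cube([260, 40, 40]);
translate([40, 0, 1100]) cube([260, 40, 40]);
translate([300, 0, 0]) cube([40, 40, 1460]);
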